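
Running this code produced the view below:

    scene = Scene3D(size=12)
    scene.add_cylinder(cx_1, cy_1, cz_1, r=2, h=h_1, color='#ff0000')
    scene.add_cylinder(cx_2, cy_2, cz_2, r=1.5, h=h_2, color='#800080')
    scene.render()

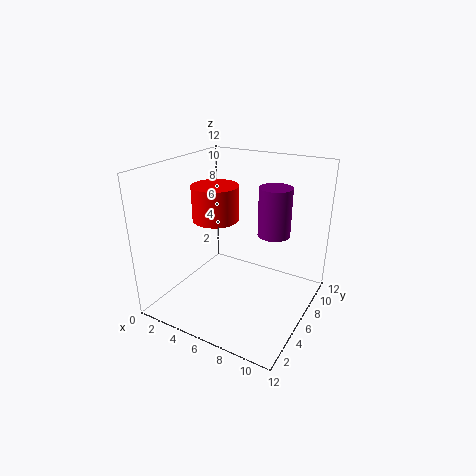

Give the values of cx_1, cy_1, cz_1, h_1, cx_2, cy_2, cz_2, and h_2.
cx_1 = 3.5
cy_1 = 6.5
cz_1 = 7
h_1 = 3
cx_2 = 7.5
cy_2 = 10
cz_2 = 5
h_2 = 4.5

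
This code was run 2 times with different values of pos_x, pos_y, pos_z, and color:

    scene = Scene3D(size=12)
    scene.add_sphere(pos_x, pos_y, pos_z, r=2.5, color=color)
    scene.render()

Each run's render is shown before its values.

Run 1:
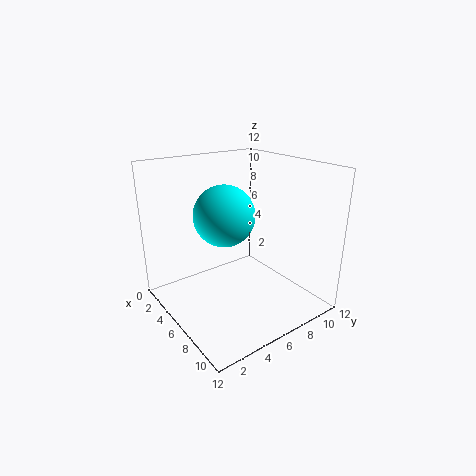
pos_x = 5.5
pos_y = 5
pos_z = 8
color = 'cyan'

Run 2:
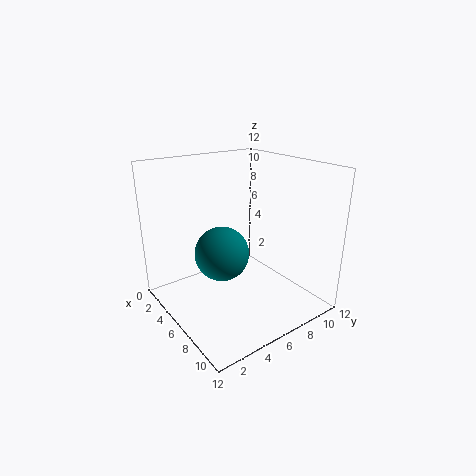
pos_x = 3.5
pos_y = 6
pos_z = 3.5
color = 'teal'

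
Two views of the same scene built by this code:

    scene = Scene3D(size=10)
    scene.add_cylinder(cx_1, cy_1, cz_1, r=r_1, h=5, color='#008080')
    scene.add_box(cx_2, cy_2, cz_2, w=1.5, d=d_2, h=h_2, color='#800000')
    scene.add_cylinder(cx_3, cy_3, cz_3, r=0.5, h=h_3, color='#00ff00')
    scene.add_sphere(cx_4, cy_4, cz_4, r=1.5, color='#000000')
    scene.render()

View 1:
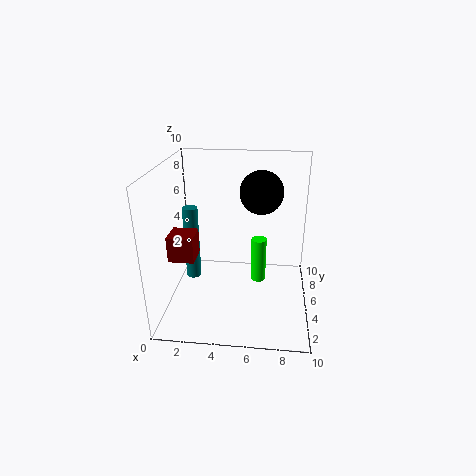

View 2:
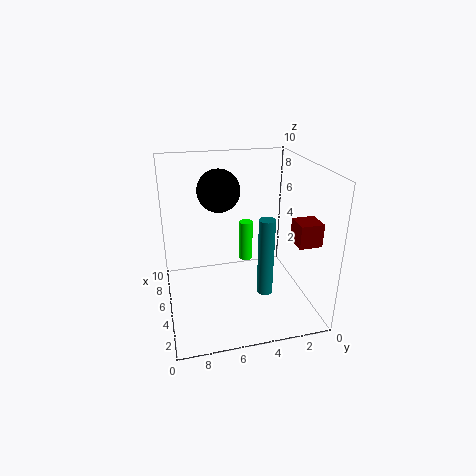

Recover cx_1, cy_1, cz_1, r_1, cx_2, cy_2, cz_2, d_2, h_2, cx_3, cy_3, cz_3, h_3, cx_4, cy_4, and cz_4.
cx_1 = 2; cy_1 = 4; cz_1 = 2.5; r_1 = 0.5; cx_2 = 1.5; cy_2 = 0.5; cz_2 = 5.5; d_2 = 1.5; h_2 = 1.5; cx_3 = 6.5; cy_3 = 4; cz_3 = 2.5; h_3 = 3; cx_4 = 6.5; cy_4 = 6; cz_4 = 8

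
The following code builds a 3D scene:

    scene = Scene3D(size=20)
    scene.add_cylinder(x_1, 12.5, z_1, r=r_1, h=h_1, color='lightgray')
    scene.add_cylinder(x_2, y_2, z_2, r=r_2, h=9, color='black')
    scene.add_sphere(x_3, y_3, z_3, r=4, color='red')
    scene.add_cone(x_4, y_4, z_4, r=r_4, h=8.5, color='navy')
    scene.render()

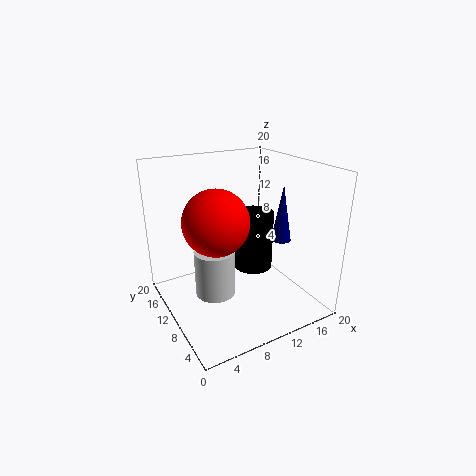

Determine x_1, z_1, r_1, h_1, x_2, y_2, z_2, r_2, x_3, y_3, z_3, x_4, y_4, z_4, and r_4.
x_1 = 7.5, z_1 = 0.5, r_1 = 3, h_1 = 7, x_2 = 14.5, y_2 = 13, z_2 = 3, r_2 = 3, x_3 = 5, y_3 = 6.5, z_3 = 14.5, x_4 = 17.5, y_4 = 10, z_4 = 8, r_4 = 1.5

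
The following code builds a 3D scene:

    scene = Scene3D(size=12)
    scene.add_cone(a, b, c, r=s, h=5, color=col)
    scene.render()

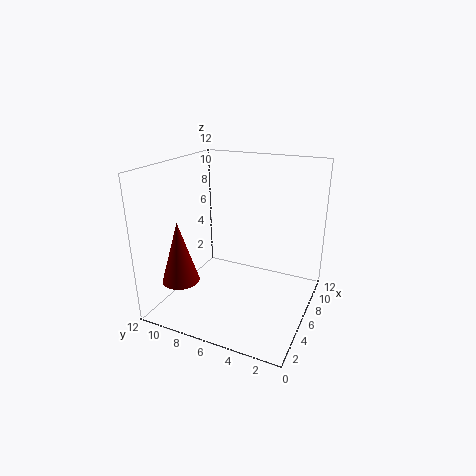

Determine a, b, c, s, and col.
a = 2.5
b = 9.5
c = 3
s = 1.5
col = 'maroon'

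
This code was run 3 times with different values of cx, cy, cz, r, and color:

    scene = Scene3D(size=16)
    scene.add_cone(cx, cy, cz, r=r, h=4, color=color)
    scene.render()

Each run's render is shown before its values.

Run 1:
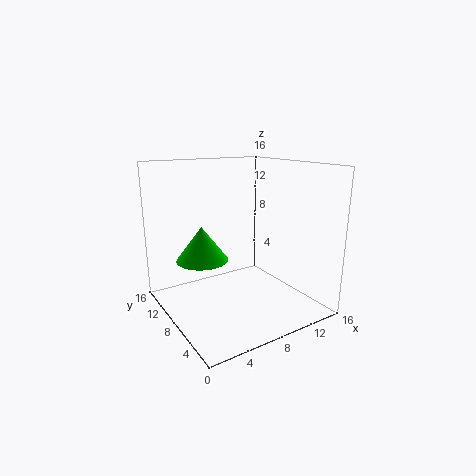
cx = 5, cy = 11, cz = 5, r = 3, color = 'lime'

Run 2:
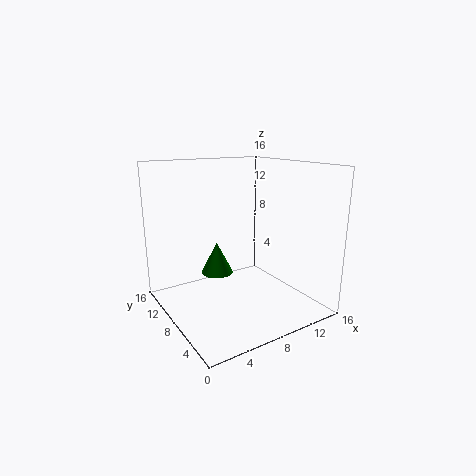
cx = 8, cy = 13, cz = 2, r = 2, color = 'green'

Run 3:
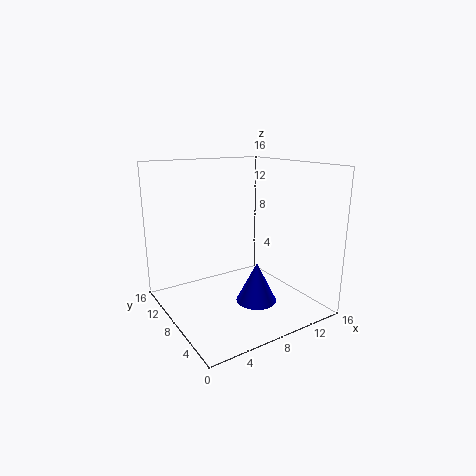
cx = 7, cy = 3, cz = 3, r = 2, color = 'blue'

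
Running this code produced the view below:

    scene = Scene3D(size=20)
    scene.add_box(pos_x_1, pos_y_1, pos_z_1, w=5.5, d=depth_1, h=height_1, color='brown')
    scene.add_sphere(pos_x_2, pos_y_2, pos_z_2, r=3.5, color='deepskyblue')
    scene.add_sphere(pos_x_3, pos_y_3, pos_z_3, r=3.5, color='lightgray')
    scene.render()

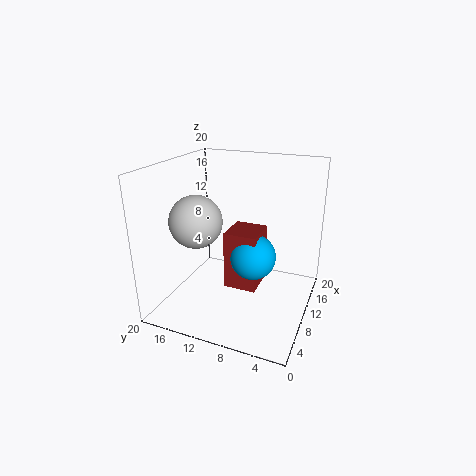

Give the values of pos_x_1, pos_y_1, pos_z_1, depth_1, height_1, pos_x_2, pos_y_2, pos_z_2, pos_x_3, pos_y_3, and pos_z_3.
pos_x_1 = 11.5, pos_y_1 = 8, pos_z_1 = 0.5, depth_1 = 5, height_1 = 9, pos_x_2 = 13.5, pos_y_2 = 9, pos_z_2 = 5.5, pos_x_3 = 6.5, pos_y_3 = 14.5, pos_z_3 = 13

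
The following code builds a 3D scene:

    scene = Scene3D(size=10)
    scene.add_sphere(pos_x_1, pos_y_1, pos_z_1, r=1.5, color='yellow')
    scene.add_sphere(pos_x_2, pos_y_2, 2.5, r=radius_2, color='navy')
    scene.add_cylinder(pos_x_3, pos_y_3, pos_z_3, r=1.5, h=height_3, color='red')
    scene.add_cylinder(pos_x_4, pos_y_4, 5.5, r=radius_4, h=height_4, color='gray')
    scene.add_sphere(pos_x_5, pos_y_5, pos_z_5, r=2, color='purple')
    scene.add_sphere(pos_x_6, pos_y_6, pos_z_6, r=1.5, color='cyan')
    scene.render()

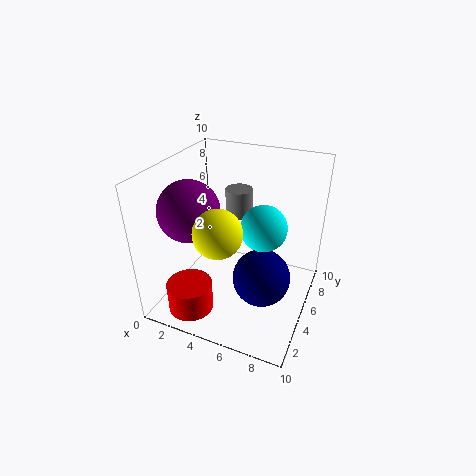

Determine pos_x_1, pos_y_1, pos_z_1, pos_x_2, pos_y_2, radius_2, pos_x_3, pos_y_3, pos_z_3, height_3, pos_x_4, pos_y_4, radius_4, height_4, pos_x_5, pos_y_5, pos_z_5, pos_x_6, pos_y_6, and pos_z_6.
pos_x_1 = 5
pos_y_1 = 2
pos_z_1 = 7
pos_x_2 = 7
pos_y_2 = 4.5
radius_2 = 2
pos_x_3 = 3
pos_y_3 = 1.5
pos_z_3 = 1
height_3 = 2
pos_x_4 = 4
pos_y_4 = 7.5
radius_4 = 1
height_4 = 2
pos_x_5 = 2.5
pos_y_5 = 3
pos_z_5 = 7.5
pos_x_6 = 7
pos_y_6 = 4.5
pos_z_6 = 6.5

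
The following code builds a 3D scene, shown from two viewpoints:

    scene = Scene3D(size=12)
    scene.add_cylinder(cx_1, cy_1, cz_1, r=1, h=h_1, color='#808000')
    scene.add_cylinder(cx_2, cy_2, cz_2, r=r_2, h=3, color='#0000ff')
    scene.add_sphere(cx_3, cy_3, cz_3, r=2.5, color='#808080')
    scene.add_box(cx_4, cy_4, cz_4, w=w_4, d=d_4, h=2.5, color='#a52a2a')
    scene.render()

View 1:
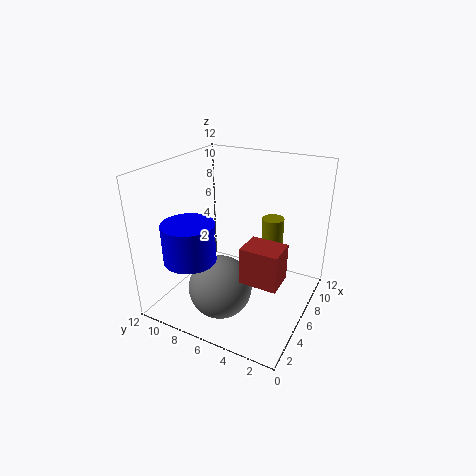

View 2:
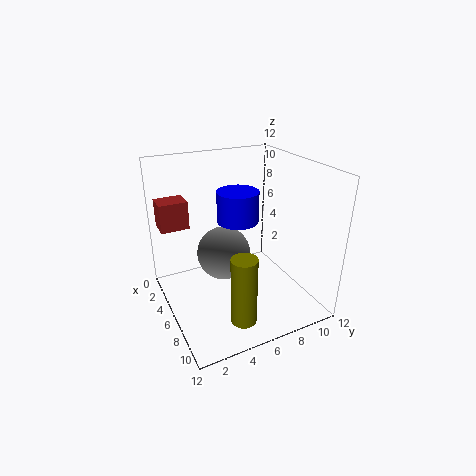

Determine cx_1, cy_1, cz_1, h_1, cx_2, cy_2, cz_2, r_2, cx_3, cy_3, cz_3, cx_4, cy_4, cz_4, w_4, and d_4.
cx_1 = 10
cy_1 = 4.5
cz_1 = 1
h_1 = 5.5
cx_2 = 2
cy_2 = 8
cz_2 = 5.5
r_2 = 2
cx_3 = 3
cy_3 = 6
cz_3 = 3
cx_4 = 0.5
cy_4 = 0.5
cz_4 = 6
w_4 = 2
d_4 = 2.5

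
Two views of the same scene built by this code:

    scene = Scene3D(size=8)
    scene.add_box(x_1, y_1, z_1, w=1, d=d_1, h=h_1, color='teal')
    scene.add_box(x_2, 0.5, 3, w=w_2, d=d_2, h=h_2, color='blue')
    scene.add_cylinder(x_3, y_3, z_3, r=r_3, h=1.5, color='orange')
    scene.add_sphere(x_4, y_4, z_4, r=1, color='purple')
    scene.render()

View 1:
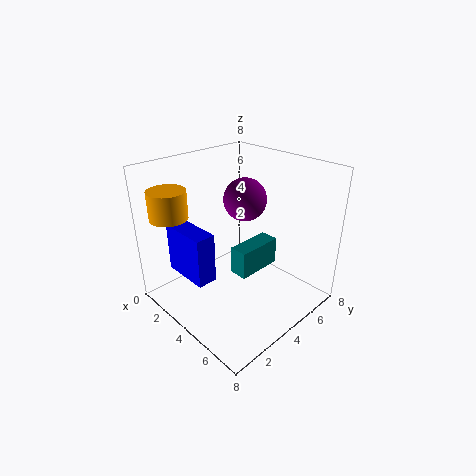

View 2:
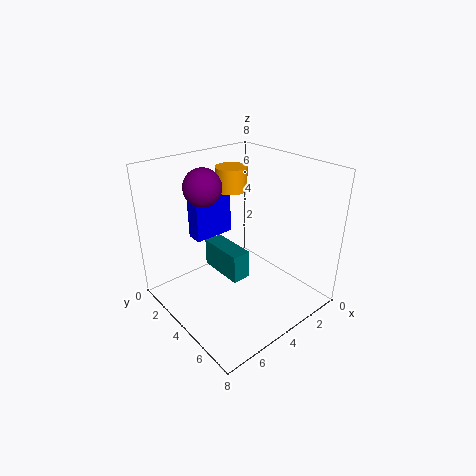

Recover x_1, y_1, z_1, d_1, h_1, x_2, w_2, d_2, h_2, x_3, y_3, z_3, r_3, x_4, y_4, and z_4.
x_1 = 4.5
y_1 = 3
z_1 = 2.5
d_1 = 2.5
h_1 = 1.5
x_2 = 2.5
w_2 = 2.5
d_2 = 1
h_2 = 2.5
x_3 = 2
y_3 = 1
z_3 = 5.5
r_3 = 1
x_4 = 5.5
y_4 = 3
z_4 = 7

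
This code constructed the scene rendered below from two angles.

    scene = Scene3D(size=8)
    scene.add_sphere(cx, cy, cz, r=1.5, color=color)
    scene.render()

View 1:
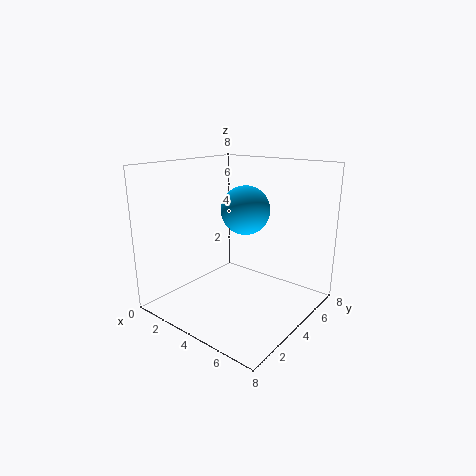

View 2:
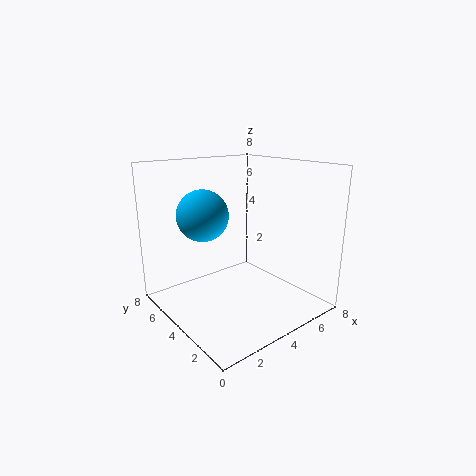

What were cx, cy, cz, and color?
cx = 3
cy = 6
cz = 5
color = 'deepskyblue'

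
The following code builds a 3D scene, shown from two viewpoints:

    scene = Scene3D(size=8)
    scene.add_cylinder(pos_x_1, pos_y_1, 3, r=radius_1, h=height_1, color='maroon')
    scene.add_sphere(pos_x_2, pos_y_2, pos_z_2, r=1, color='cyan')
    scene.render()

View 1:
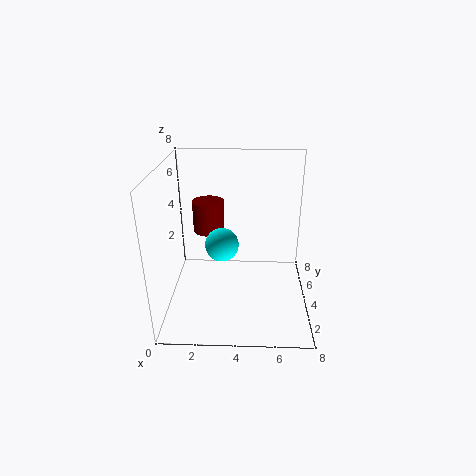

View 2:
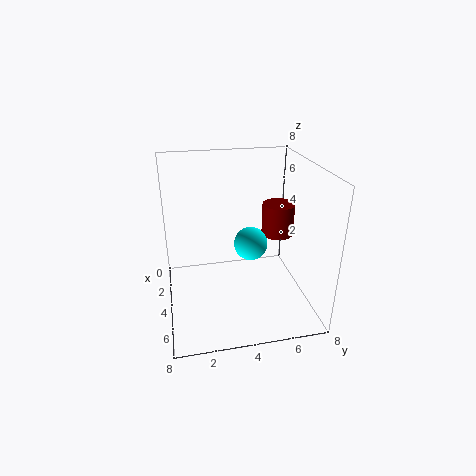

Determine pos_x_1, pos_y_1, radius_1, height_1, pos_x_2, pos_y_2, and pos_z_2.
pos_x_1 = 2
pos_y_1 = 7
radius_1 = 1
height_1 = 2
pos_x_2 = 3
pos_y_2 = 5
pos_z_2 = 3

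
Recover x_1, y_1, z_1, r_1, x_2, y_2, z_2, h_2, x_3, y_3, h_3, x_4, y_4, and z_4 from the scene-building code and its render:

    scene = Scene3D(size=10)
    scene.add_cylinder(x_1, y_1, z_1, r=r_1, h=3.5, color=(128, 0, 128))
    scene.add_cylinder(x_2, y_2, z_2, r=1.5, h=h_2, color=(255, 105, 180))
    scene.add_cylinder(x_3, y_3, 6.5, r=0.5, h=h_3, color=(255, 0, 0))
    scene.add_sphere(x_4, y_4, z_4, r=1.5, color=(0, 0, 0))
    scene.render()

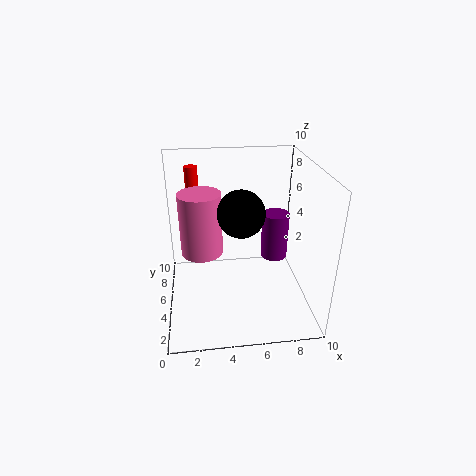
x_1 = 8, y_1 = 6.5, z_1 = 2.5, r_1 = 1, x_2 = 2.5, y_2 = 6, z_2 = 3.5, h_2 = 4.5, x_3 = 2, y_3 = 9, h_3 = 2.5, x_4 = 5, y_4 = 3.5, z_4 = 7.5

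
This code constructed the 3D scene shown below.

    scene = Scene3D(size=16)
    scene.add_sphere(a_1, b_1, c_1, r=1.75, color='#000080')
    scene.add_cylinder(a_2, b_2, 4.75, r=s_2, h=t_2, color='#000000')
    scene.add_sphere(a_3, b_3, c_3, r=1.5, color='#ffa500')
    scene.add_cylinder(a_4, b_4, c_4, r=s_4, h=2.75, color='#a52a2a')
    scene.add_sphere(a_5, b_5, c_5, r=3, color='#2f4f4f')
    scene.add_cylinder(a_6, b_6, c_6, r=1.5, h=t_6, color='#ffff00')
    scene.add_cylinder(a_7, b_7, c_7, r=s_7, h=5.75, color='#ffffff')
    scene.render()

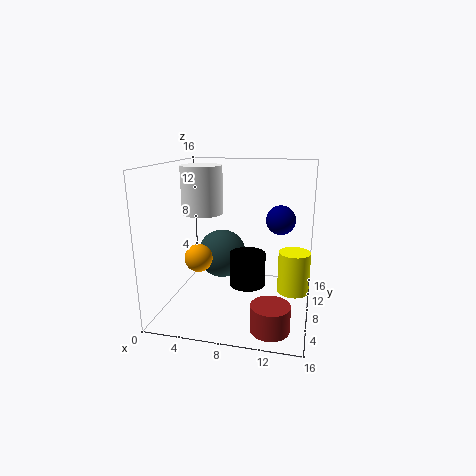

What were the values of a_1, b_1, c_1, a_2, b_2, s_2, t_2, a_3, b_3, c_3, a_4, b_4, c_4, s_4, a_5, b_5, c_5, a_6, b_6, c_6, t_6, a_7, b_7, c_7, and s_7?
a_1 = 12.25
b_1 = 12
c_1 = 9.25
a_2 = 10
b_2 = 3.75
s_2 = 1.75
t_2 = 3.25
a_3 = 4.25
b_3 = 5.5
c_3 = 6.25
a_4 = 12.5
b_4 = 3
c_4 = 0.25
s_4 = 2
a_5 = 5
b_5 = 11.75
c_5 = 4.5
a_6 = 14.5
b_6 = 3.75
c_6 = 4.5
t_6 = 4
a_7 = 2.75
b_7 = 11.25
c_7 = 9.75
s_7 = 2.5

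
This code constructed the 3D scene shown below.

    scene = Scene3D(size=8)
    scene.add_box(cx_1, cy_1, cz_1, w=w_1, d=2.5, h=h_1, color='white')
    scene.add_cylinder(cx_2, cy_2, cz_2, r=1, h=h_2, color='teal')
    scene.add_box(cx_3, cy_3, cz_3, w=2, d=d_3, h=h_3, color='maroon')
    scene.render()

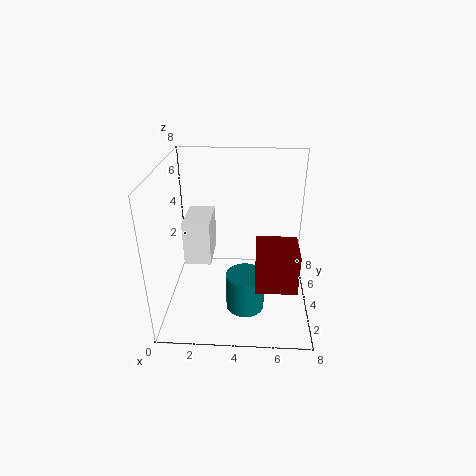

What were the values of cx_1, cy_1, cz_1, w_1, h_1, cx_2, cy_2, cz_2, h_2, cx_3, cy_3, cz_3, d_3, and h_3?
cx_1 = 1; cy_1 = 3.5; cz_1 = 2.5; w_1 = 1.5; h_1 = 2.5; cx_2 = 4.5; cy_2 = 2; cz_2 = 1; h_2 = 2; cx_3 = 5; cy_3 = 0.5; cz_3 = 3; d_3 = 2; h_3 = 2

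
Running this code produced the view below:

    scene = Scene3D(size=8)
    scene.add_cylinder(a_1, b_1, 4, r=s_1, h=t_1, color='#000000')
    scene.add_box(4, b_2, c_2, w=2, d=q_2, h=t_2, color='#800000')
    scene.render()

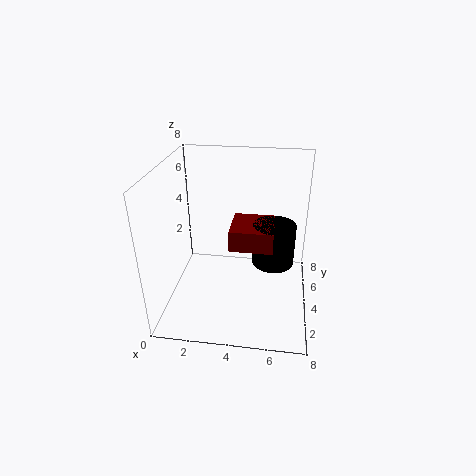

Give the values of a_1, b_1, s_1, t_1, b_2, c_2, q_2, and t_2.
a_1 = 6
b_1 = 2
s_1 = 1
t_1 = 2
b_2 = 1
c_2 = 5
q_2 = 2
t_2 = 1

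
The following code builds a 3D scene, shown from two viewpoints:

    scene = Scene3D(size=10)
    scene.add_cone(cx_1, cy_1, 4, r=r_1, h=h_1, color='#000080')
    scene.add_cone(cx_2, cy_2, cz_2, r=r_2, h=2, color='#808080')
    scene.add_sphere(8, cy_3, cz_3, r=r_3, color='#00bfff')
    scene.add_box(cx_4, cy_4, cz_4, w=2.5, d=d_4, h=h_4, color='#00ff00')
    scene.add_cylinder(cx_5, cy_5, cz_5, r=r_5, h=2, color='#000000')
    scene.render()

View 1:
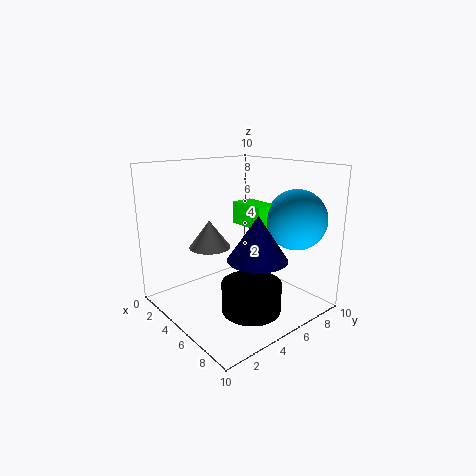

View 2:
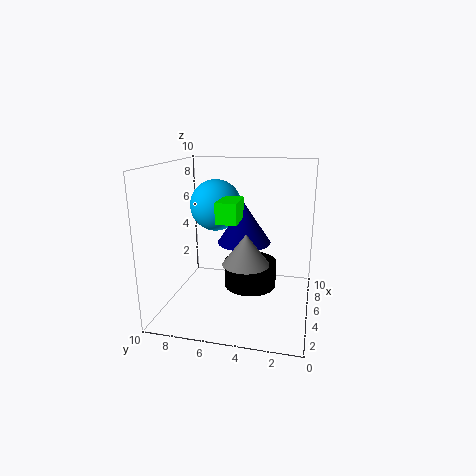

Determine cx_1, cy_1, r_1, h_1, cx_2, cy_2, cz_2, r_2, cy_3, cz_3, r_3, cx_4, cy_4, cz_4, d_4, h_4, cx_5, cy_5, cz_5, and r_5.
cx_1 = 7; cy_1 = 5; r_1 = 2; h_1 = 3; cx_2 = 3; cy_2 = 4; cz_2 = 4; r_2 = 1.5; cy_3 = 7.5; cz_3 = 6.5; r_3 = 2; cx_4 = 4.5; cy_4 = 5; cz_4 = 6; d_4 = 1.5; h_4 = 1.5; cx_5 = 7; cy_5 = 4.5; cz_5 = 0.5; r_5 = 2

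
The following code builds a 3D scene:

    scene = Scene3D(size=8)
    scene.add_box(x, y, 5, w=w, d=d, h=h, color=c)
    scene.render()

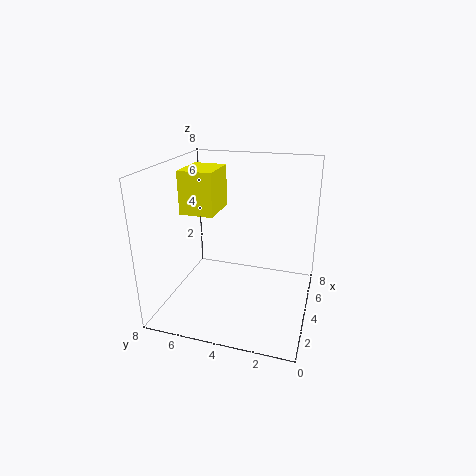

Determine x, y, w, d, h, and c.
x = 4
y = 5.5
w = 2.5
d = 2
h = 2.5
c = 'yellow'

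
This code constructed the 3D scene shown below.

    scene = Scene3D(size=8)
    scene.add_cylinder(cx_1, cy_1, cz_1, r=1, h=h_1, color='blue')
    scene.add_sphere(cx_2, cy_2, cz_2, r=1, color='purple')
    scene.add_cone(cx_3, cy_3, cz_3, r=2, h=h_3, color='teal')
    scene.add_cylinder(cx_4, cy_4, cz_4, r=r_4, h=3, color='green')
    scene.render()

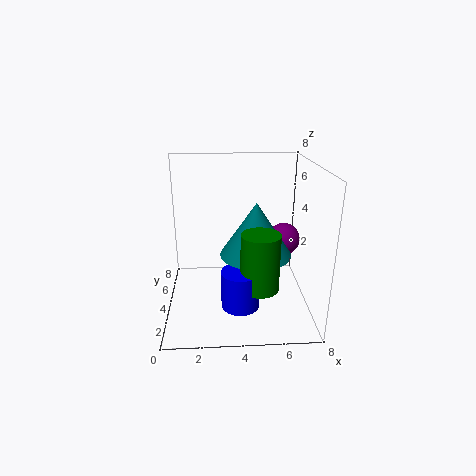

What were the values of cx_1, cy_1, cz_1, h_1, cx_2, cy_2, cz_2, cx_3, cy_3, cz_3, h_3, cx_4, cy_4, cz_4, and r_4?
cx_1 = 4, cy_1 = 2, cz_1 = 1, h_1 = 2, cx_2 = 7, cy_2 = 6, cz_2 = 3, cx_3 = 5, cy_3 = 4, cz_3 = 3, h_3 = 3, cx_4 = 5, cy_4 = 2, cz_4 = 2, r_4 = 1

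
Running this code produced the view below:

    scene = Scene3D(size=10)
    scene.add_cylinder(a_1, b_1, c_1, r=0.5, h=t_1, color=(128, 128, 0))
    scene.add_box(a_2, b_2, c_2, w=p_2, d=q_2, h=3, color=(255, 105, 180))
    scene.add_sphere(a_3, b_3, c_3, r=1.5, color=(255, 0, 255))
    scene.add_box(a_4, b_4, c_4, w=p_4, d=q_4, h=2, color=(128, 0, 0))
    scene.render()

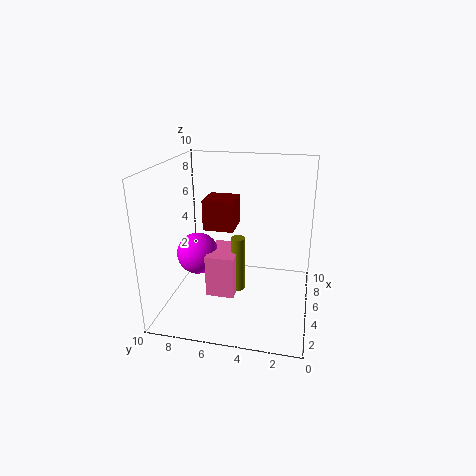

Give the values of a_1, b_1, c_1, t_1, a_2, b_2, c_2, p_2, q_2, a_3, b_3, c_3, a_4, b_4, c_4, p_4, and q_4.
a_1 = 5; b_1 = 5; c_1 = 1; t_1 = 4; a_2 = 3.5; b_2 = 5; c_2 = 1; p_2 = 3; q_2 = 2; a_3 = 5; b_3 = 8; c_3 = 3.5; a_4 = 3.5; b_4 = 5; c_4 = 6; p_4 = 2; q_4 = 2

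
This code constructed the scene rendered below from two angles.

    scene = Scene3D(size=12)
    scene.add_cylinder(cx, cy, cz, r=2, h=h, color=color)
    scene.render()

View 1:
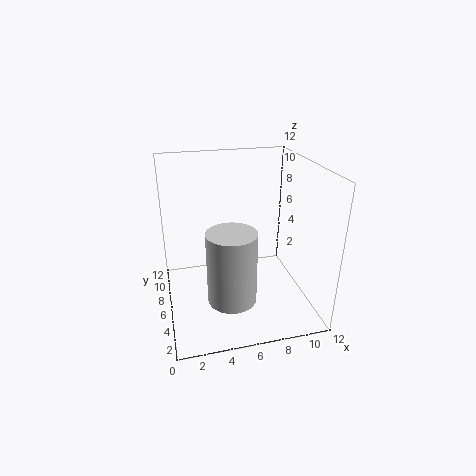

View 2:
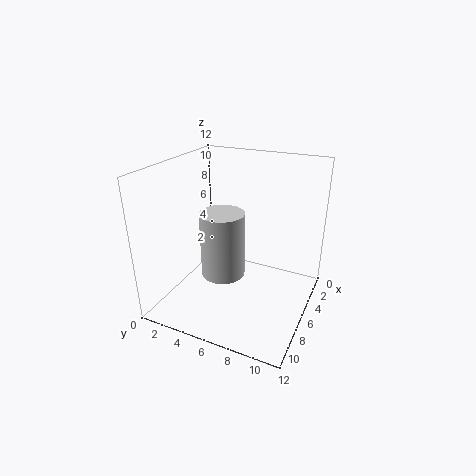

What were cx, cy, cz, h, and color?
cx = 5, cy = 4, cz = 1.5, h = 6, color = 'lightgray'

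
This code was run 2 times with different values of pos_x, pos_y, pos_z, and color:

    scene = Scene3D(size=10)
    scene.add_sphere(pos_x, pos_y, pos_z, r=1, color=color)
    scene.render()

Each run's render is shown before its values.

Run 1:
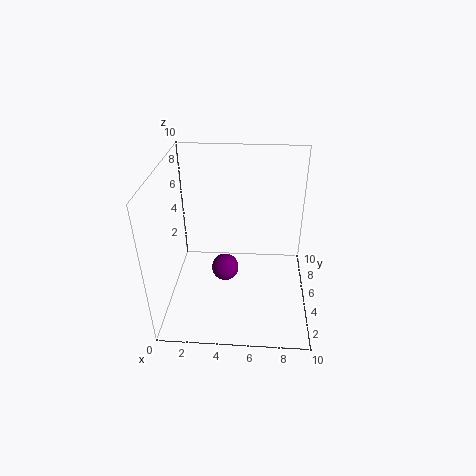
pos_x = 4, pos_y = 5.5, pos_z = 2, color = 'purple'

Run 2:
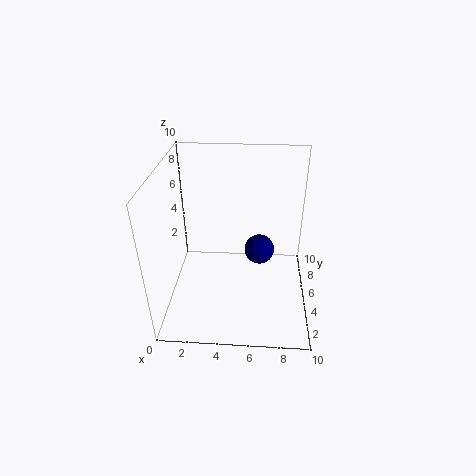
pos_x = 6.5, pos_y = 4.5, pos_z = 4.5, color = 'navy'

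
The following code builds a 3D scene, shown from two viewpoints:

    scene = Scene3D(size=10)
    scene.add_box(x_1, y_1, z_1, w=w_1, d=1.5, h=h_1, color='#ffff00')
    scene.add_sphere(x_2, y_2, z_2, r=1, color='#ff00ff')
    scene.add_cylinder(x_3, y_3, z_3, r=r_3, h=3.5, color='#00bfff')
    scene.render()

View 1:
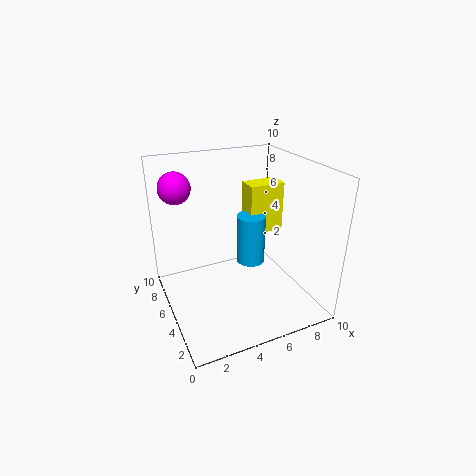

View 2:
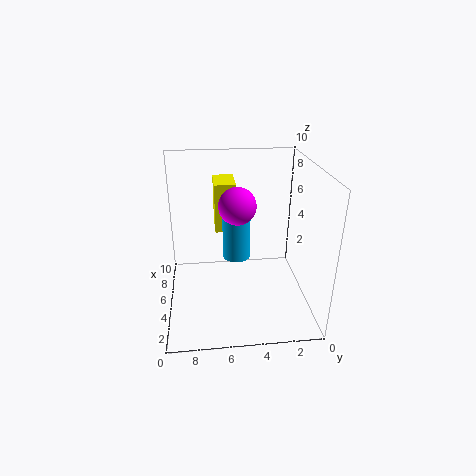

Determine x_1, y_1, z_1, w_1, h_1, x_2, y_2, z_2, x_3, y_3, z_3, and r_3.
x_1 = 6
y_1 = 5
z_1 = 5
w_1 = 2.5
h_1 = 3.5
x_2 = 1
y_2 = 5.5
z_2 = 9
x_3 = 6
y_3 = 5
z_3 = 3
r_3 = 1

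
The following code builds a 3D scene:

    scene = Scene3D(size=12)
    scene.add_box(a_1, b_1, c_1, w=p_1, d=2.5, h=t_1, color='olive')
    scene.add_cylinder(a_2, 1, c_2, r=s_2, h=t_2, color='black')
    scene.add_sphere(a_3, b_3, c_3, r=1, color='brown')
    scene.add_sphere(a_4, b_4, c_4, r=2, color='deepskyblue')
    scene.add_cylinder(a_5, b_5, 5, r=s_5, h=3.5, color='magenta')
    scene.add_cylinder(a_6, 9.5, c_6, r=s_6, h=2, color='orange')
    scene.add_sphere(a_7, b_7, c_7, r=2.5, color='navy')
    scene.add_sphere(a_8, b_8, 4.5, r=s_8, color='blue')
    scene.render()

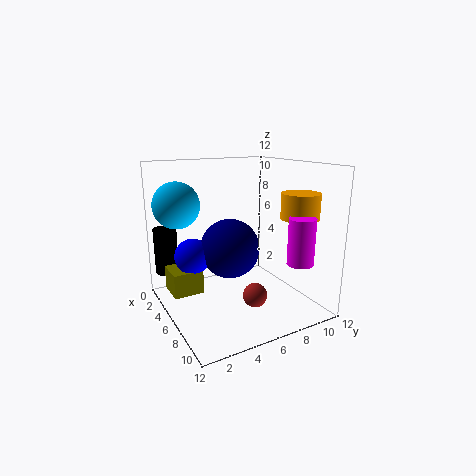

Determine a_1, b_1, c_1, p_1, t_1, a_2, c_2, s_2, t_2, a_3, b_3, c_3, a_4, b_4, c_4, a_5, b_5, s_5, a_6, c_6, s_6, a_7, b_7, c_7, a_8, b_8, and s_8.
a_1 = 3, b_1 = 0.5, c_1 = 1.5, p_1 = 2.5, t_1 = 2, a_2 = 2, c_2 = 2.5, s_2 = 1, t_2 = 4, a_3 = 8, b_3 = 6.5, c_3 = 1.5, a_4 = 2.5, b_4 = 2, c_4 = 8.5, a_5 = 11, b_5 = 8.5, s_5 = 1, a_6 = 9.5, c_6 = 8, s_6 = 1.5, a_7 = 5.5, b_7 = 5.5, c_7 = 5, a_8 = 4.5, b_8 = 2.5, s_8 = 1.5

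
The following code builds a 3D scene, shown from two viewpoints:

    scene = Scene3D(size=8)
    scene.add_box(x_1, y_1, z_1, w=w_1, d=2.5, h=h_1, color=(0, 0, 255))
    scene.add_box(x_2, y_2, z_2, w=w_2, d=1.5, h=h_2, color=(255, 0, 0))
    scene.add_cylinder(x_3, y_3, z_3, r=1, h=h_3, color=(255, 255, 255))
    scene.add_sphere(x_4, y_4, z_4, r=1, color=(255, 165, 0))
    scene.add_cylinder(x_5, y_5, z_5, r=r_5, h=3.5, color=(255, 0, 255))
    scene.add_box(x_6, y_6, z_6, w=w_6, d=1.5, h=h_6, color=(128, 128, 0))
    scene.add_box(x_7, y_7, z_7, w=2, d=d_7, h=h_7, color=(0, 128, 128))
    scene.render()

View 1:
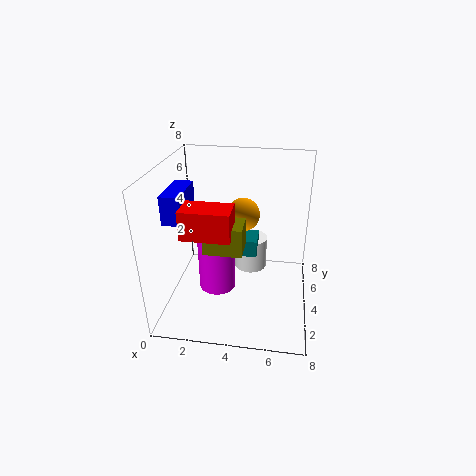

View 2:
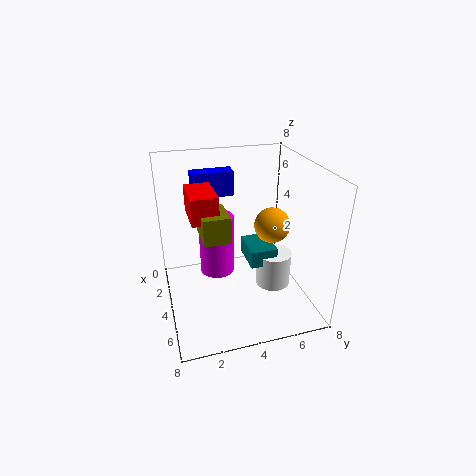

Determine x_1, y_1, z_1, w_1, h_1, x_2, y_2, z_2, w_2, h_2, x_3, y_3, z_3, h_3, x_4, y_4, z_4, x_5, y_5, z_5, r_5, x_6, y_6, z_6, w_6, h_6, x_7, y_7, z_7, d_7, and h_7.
x_1 = 0.5; y_1 = 2; z_1 = 5.5; w_1 = 1; h_1 = 1.5; x_2 = 1.5; y_2 = 1.5; z_2 = 5; w_2 = 2.5; h_2 = 1.5; x_3 = 4.5; y_3 = 6; z_3 = 1; h_3 = 2; x_4 = 4; y_4 = 6; z_4 = 4.5; x_5 = 3; y_5 = 3; z_5 = 1.5; r_5 = 1; x_6 = 2.5; y_6 = 2; z_6 = 4; w_6 = 2; h_6 = 1.5; x_7 = 3; y_7 = 4.5; z_7 = 2.5; d_7 = 1.5; h_7 = 1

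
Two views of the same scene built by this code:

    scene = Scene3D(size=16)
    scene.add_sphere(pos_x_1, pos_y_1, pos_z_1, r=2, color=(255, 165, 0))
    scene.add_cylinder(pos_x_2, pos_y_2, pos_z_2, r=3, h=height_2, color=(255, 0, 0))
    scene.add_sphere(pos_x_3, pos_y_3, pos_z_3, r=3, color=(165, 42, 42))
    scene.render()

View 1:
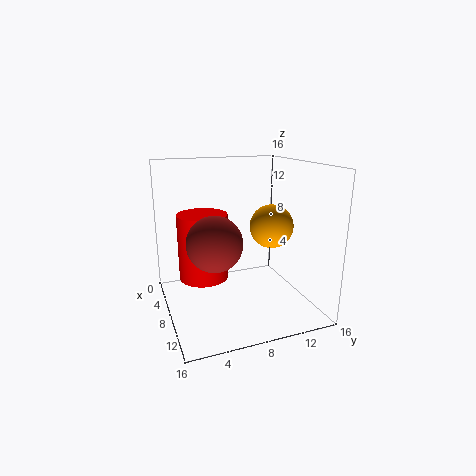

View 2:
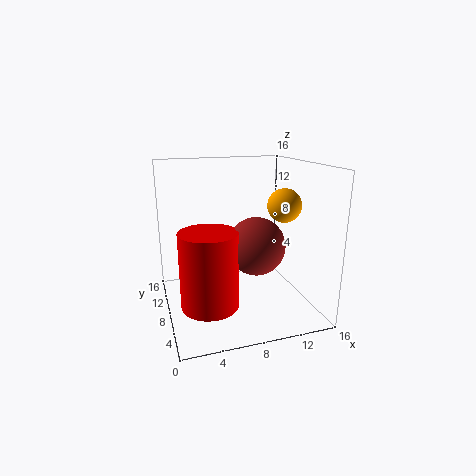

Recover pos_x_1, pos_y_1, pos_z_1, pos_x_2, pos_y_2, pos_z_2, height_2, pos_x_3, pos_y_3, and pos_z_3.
pos_x_1 = 14; pos_y_1 = 9; pos_z_1 = 11; pos_x_2 = 4; pos_y_2 = 5; pos_z_2 = 2; height_2 = 8; pos_x_3 = 9; pos_y_3 = 5; pos_z_3 = 8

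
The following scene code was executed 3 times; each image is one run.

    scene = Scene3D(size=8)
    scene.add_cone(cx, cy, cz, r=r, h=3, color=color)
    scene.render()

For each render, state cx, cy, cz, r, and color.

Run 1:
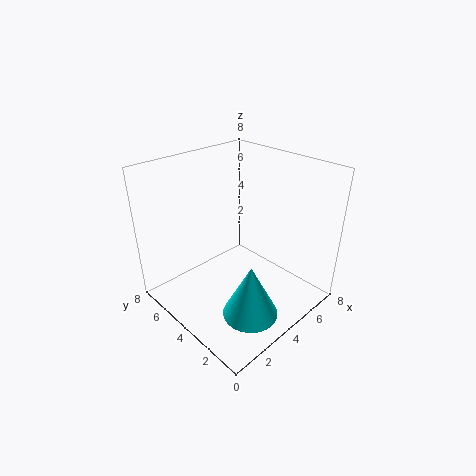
cx = 3
cy = 2
cz = 0.5
r = 1.5
color = 'cyan'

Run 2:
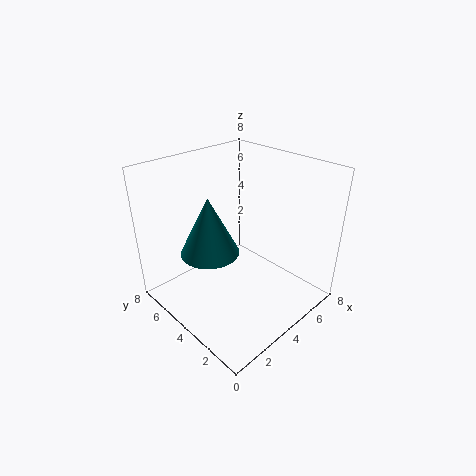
cx = 2
cy = 4
cz = 4
r = 1.5
color = 'teal'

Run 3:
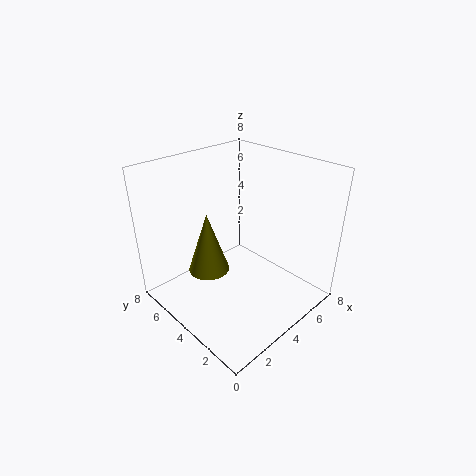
cx = 1.5
cy = 3.5
cz = 3.5
r = 1
color = 'olive'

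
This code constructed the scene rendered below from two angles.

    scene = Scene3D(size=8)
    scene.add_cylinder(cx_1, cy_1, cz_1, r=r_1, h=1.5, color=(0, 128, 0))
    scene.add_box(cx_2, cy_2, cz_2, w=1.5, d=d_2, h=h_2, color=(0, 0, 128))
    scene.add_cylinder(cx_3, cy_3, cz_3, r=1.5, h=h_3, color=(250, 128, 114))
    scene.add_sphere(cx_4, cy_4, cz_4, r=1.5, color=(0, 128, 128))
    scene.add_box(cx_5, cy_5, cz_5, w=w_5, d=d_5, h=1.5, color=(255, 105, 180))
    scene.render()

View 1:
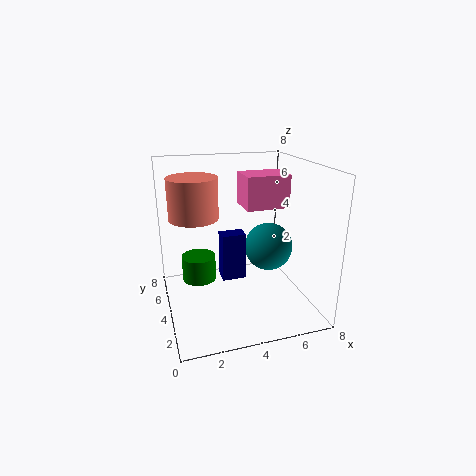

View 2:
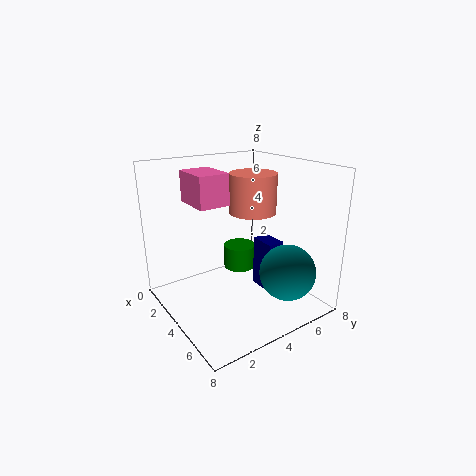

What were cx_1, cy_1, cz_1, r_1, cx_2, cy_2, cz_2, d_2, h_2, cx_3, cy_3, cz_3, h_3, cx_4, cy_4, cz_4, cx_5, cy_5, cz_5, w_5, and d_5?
cx_1 = 2; cy_1 = 5.5; cz_1 = 1; r_1 = 1; cx_2 = 3.5; cy_2 = 5.5; cz_2 = 0.5; d_2 = 1; h_2 = 3; cx_3 = 2; cy_3 = 6.5; cz_3 = 4.5; h_3 = 2.5; cx_4 = 6.5; cy_4 = 5.5; cz_4 = 2.5; cx_5 = 3.5; cy_5 = 1; cz_5 = 6.5; w_5 = 2; d_5 = 1.5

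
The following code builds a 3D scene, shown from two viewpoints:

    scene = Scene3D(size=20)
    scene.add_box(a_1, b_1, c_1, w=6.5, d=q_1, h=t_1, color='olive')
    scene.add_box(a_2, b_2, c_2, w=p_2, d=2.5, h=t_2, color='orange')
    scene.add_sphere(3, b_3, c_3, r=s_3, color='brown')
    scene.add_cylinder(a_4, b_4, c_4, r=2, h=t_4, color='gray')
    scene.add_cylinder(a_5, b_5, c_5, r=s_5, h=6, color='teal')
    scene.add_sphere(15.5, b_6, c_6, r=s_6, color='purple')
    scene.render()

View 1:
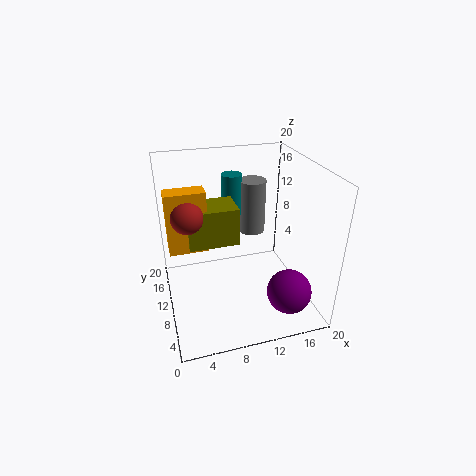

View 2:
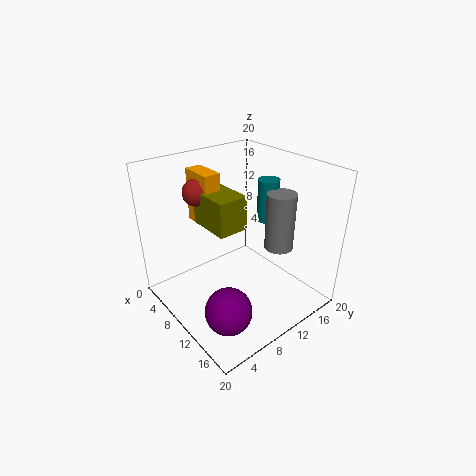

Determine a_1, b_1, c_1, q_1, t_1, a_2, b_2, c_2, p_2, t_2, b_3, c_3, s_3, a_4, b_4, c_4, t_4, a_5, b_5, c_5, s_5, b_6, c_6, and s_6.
a_1 = 3, b_1 = 7.5, c_1 = 10.5, q_1 = 4.5, t_1 = 5, a_2 = 0.5, b_2 = 8, c_2 = 10, p_2 = 5, t_2 = 8, b_3 = 8, c_3 = 15, s_3 = 2, a_4 = 13.5, b_4 = 14.5, c_4 = 8.5, t_4 = 8, a_5 = 10.5, b_5 = 15, c_5 = 11.5, s_5 = 1.5, b_6 = 4, c_6 = 4, s_6 = 3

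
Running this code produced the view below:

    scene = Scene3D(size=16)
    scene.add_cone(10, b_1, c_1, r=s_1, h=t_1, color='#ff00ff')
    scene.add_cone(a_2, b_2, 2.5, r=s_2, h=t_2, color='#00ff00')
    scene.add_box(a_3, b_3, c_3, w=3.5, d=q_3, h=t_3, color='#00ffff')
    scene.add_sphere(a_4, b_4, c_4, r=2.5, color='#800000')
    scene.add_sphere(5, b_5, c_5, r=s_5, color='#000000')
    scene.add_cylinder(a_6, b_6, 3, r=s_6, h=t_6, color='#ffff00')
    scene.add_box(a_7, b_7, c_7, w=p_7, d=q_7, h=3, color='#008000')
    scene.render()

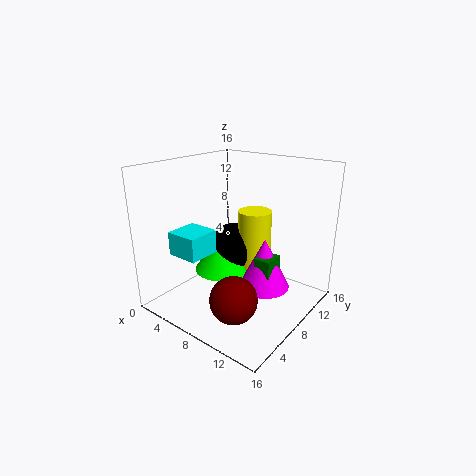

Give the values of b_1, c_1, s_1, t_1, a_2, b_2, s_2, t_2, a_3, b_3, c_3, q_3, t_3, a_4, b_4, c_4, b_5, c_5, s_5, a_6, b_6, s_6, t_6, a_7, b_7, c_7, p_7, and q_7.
b_1 = 10.5
c_1 = 1.5
s_1 = 3
t_1 = 6
a_2 = 4.5
b_2 = 9.5
s_2 = 3.5
t_2 = 5
a_3 = 3.5
b_3 = 2
c_3 = 7
q_3 = 3.5
t_3 = 2.5
a_4 = 10.5
b_4 = 4
c_4 = 3
b_5 = 11
c_5 = 5
s_5 = 3
a_6 = 7.5
b_6 = 12
s_6 = 2
t_6 = 7
a_7 = 9.5
b_7 = 9
c_7 = 2.5
p_7 = 2
q_7 = 2.5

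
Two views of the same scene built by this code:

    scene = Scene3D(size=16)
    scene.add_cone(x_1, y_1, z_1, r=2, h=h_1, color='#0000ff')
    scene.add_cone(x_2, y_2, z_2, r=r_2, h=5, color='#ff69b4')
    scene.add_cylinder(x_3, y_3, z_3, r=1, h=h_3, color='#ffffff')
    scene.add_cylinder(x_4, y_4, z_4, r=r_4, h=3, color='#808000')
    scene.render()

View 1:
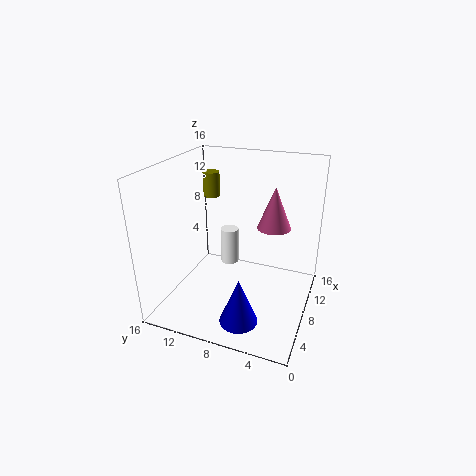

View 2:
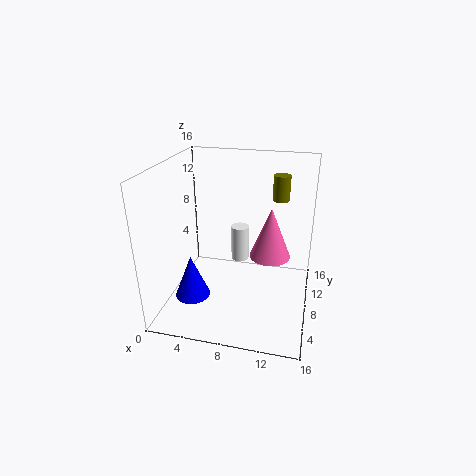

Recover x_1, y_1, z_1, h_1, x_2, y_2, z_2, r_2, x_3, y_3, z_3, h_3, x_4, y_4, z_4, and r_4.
x_1 = 3
y_1 = 6
z_1 = 1
h_1 = 5
x_2 = 12
y_2 = 5
z_2 = 8
r_2 = 2
x_3 = 8
y_3 = 9
z_3 = 5
h_3 = 4
x_4 = 12
y_4 = 13
z_4 = 11
r_4 = 1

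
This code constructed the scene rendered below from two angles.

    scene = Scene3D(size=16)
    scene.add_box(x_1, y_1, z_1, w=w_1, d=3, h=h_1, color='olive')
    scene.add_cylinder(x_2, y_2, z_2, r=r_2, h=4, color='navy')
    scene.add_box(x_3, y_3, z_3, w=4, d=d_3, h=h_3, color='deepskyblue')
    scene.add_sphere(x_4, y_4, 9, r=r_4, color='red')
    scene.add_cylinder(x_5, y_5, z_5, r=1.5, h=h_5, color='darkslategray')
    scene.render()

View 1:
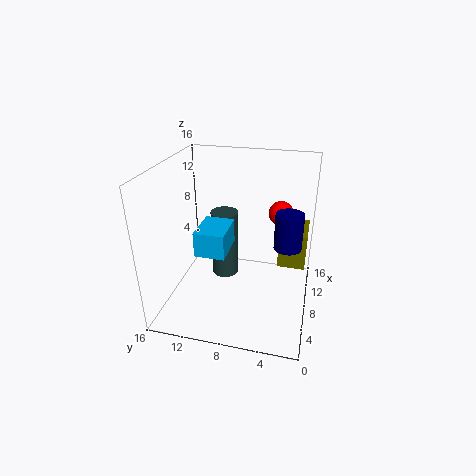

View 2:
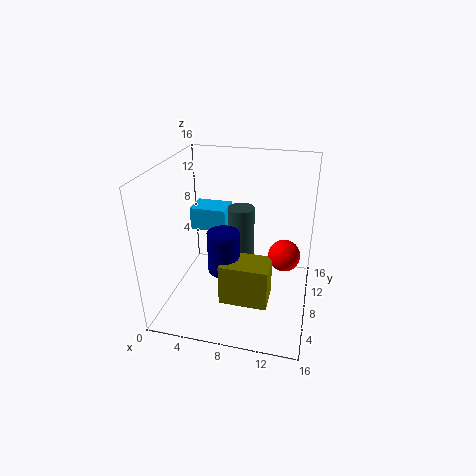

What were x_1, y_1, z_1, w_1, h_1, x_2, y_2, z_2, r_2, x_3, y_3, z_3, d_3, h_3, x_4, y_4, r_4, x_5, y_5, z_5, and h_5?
x_1 = 8
y_1 = 0.5
z_1 = 5
w_1 = 4.5
h_1 = 4
x_2 = 8
y_2 = 2.5
z_2 = 7.5
r_2 = 1.5
x_3 = 2.5
y_3 = 8
z_3 = 8.5
d_3 = 3
h_3 = 2.5
x_4 = 13.5
y_4 = 4
r_4 = 1.5
x_5 = 8
y_5 = 9.5
z_5 = 3.5
h_5 = 7.5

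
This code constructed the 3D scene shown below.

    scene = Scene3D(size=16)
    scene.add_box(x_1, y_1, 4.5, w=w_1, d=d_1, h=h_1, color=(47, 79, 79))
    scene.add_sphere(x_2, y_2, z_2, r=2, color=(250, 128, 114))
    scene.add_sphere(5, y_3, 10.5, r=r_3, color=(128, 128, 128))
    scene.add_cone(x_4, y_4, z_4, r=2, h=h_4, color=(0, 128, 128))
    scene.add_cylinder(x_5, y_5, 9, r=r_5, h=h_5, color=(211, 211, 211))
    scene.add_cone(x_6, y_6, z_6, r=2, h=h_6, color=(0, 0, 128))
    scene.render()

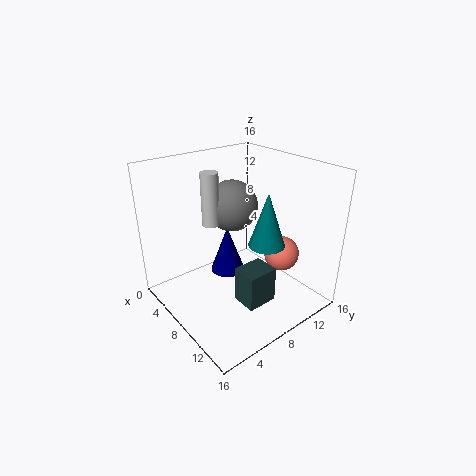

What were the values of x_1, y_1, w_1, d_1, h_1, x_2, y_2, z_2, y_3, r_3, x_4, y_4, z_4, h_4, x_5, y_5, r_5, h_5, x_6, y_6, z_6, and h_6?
x_1 = 12.5; y_1 = 4; w_1 = 2.5; d_1 = 3; h_1 = 3.5; x_2 = 10.5; y_2 = 12.5; z_2 = 5.5; y_3 = 9.5; r_3 = 3; x_4 = 10.5; y_4 = 10; z_4 = 7.5; h_4 = 6; x_5 = 5; y_5 = 6.5; r_5 = 1; h_5 = 6; x_6 = 6; y_6 = 8; z_6 = 3; h_6 = 5.5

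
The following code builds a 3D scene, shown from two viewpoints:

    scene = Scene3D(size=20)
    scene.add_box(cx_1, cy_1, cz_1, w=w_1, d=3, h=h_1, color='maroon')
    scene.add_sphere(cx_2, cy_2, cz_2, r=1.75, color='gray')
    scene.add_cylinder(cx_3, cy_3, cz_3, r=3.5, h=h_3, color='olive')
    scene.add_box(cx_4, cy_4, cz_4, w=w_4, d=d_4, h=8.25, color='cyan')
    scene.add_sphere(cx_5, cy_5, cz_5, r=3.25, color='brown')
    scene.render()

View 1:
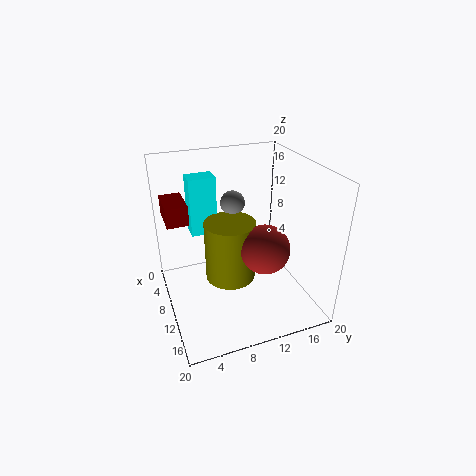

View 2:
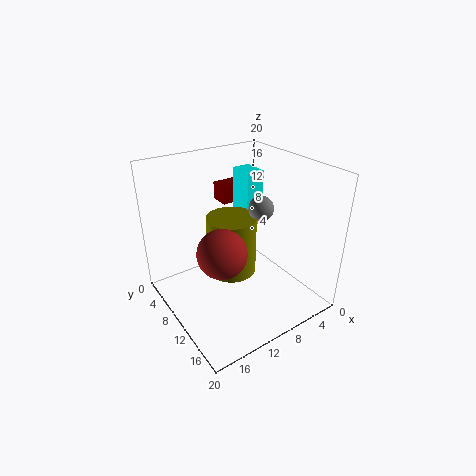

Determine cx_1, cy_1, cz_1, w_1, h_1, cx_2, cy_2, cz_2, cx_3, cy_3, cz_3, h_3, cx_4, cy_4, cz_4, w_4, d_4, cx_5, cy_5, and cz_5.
cx_1 = 3, cy_1 = 0.75, cz_1 = 12.25, w_1 = 5.25, h_1 = 2.75, cx_2 = 6.5, cy_2 = 10.5, cz_2 = 13.75, cx_3 = 10.25, cy_3 = 8.75, cz_3 = 4.25, h_3 = 8.5, cx_4 = 4.25, cy_4 = 4.25, cz_4 = 9.75, w_4 = 2.75, d_4 = 3.75, cx_5 = 14, cy_5 = 12.25, cz_5 = 10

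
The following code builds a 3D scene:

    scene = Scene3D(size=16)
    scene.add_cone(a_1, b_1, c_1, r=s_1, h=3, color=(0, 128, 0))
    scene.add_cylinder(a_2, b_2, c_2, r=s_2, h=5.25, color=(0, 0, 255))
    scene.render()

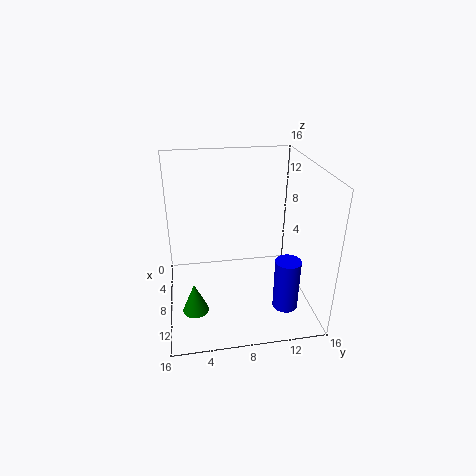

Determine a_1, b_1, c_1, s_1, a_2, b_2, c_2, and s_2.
a_1 = 14
b_1 = 2.75
c_1 = 3.75
s_1 = 1.25
a_2 = 14.25
b_2 = 11.75
c_2 = 3.25
s_2 = 1.25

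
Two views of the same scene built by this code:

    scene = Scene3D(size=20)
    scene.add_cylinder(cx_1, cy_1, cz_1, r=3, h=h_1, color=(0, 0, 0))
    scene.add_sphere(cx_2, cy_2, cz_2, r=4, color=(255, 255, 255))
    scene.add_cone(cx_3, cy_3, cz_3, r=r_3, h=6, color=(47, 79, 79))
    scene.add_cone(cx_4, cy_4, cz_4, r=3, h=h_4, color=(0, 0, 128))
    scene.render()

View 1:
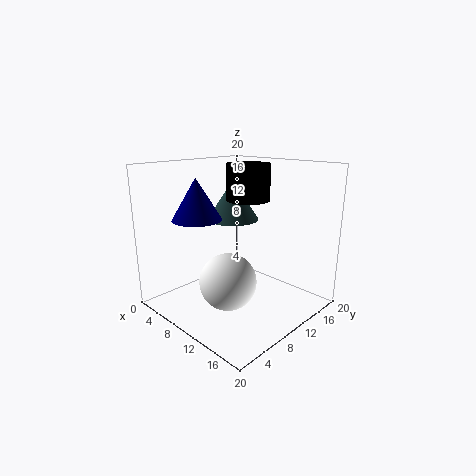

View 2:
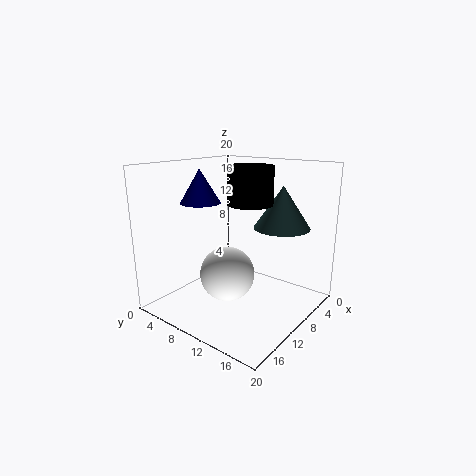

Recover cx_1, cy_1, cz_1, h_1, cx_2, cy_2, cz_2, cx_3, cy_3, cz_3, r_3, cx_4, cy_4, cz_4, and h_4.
cx_1 = 10; cy_1 = 12; cz_1 = 15; h_1 = 5; cx_2 = 10; cy_2 = 8; cz_2 = 4; cx_3 = 5; cy_3 = 14; cz_3 = 11; r_3 = 4; cx_4 = 10; cy_4 = 3; cz_4 = 14; h_4 = 5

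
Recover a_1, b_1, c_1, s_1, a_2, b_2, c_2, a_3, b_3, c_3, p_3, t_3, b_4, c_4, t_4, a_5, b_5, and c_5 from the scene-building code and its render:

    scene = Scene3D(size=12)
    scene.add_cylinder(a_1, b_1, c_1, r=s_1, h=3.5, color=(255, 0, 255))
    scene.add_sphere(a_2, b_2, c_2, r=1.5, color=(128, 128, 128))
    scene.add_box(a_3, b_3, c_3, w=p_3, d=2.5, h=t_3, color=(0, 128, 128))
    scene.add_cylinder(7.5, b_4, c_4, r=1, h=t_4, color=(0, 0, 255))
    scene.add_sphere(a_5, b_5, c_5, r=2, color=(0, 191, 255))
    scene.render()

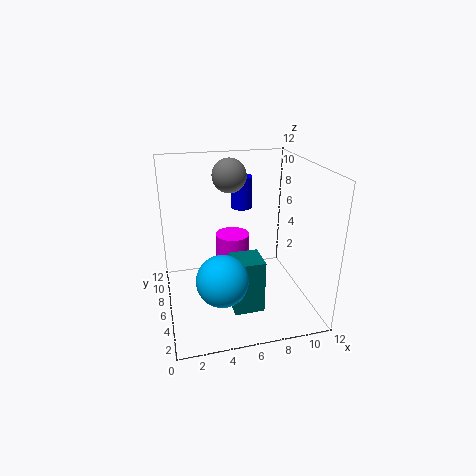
a_1 = 6, b_1 = 8, c_1 = 2, s_1 = 1.5, a_2 = 6, b_2 = 9, c_2 = 10.5, a_3 = 5, b_3 = 3, c_3 = 0.5, p_3 = 2.5, t_3 = 4.5, b_4 = 10.5, c_4 = 7, t_4 = 3, a_5 = 4, b_5 = 3, c_5 = 4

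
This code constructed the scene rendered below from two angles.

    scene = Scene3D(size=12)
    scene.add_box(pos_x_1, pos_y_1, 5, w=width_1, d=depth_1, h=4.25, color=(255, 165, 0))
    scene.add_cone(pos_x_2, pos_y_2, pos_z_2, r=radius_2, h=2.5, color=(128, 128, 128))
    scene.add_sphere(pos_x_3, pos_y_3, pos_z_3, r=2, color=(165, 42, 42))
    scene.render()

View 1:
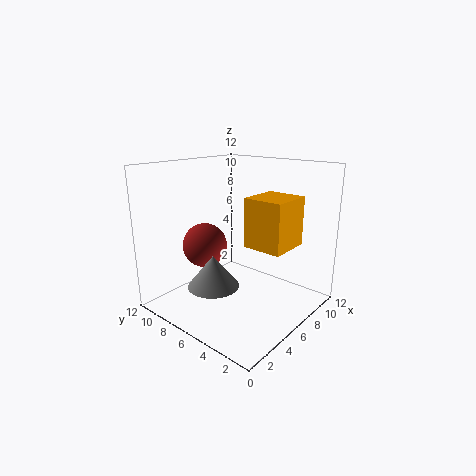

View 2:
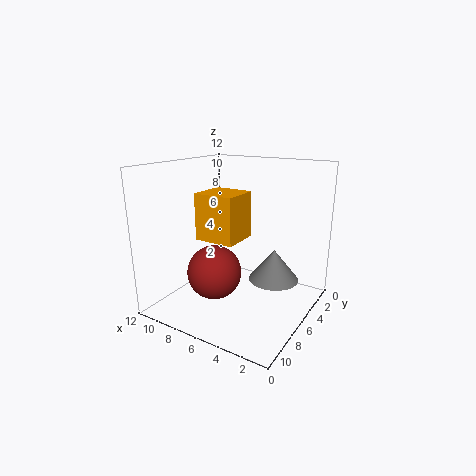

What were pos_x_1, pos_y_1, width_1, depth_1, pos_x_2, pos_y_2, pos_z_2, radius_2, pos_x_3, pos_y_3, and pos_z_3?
pos_x_1 = 6.75, pos_y_1 = 2.5, width_1 = 3.75, depth_1 = 3.5, pos_x_2 = 2.75, pos_y_2 = 5.75, pos_z_2 = 3, radius_2 = 2, pos_x_3 = 5.75, pos_y_3 = 9.75, pos_z_3 = 4.5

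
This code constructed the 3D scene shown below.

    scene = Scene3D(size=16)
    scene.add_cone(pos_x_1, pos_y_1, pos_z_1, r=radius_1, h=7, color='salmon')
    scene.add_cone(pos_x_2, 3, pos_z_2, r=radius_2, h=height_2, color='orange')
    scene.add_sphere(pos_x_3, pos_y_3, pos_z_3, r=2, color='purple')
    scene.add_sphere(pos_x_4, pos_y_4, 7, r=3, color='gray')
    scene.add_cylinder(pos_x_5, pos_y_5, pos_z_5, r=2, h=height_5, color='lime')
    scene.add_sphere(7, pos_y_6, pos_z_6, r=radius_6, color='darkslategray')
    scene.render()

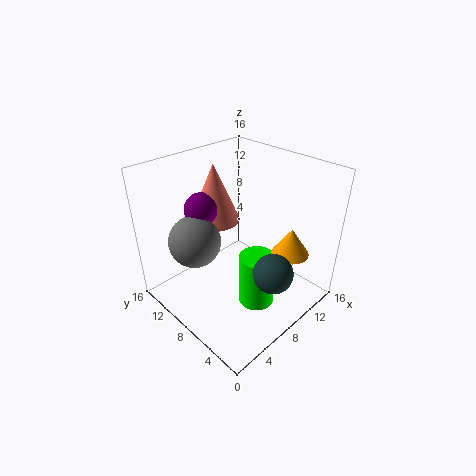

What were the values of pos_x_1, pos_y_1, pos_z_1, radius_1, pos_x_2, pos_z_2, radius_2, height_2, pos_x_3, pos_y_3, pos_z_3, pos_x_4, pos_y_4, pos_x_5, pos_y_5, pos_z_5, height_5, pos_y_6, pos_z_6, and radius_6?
pos_x_1 = 9
pos_y_1 = 13
pos_z_1 = 8
radius_1 = 3
pos_x_2 = 11
pos_z_2 = 7
radius_2 = 2
height_2 = 3
pos_x_3 = 7
pos_y_3 = 13
pos_z_3 = 10
pos_x_4 = 5
pos_y_4 = 12
pos_x_5 = 8
pos_y_5 = 5
pos_z_5 = 1
height_5 = 6
pos_y_6 = 2
pos_z_6 = 7
radius_6 = 2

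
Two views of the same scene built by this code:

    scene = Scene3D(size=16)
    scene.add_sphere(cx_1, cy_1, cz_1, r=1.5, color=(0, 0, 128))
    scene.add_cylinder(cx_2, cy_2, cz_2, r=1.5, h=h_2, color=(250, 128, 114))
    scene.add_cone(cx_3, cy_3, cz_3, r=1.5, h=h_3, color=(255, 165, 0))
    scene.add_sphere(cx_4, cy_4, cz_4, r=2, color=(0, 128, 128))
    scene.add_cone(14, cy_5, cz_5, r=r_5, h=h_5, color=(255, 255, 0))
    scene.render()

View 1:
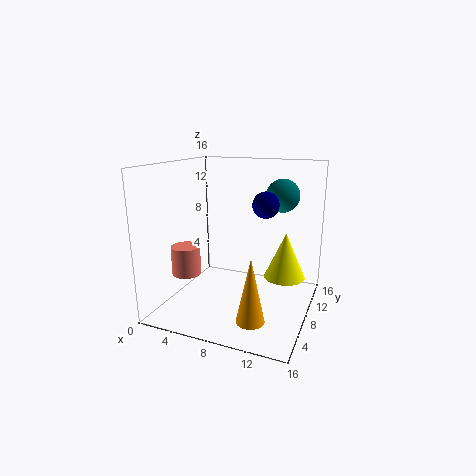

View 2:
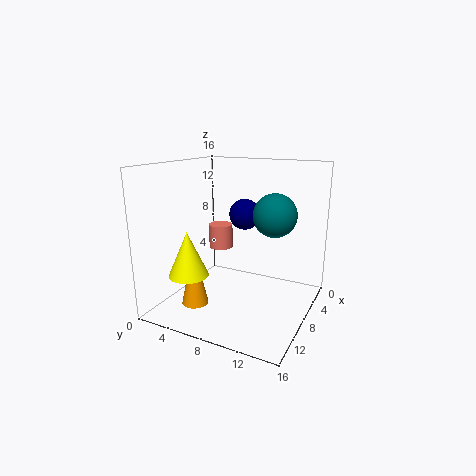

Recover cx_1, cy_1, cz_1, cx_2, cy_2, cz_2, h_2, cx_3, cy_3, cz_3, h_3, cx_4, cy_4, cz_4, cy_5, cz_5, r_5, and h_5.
cx_1 = 10.5
cy_1 = 10
cz_1 = 11.5
cx_2 = 4
cy_2 = 3.5
cz_2 = 5
h_2 = 3
cx_3 = 11
cy_3 = 4
cz_3 = 0.5
h_3 = 7
cx_4 = 11.5
cy_4 = 13.5
cz_4 = 12
cy_5 = 5.5
cz_5 = 5.5
r_5 = 2
h_5 = 4.5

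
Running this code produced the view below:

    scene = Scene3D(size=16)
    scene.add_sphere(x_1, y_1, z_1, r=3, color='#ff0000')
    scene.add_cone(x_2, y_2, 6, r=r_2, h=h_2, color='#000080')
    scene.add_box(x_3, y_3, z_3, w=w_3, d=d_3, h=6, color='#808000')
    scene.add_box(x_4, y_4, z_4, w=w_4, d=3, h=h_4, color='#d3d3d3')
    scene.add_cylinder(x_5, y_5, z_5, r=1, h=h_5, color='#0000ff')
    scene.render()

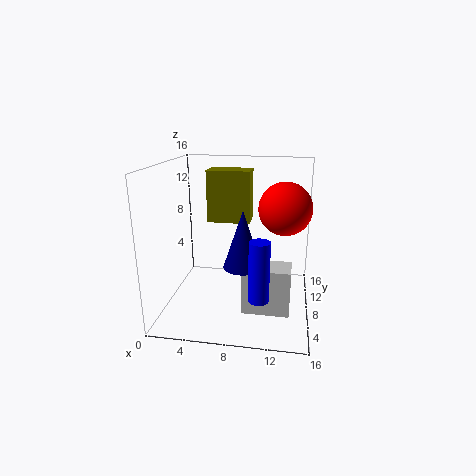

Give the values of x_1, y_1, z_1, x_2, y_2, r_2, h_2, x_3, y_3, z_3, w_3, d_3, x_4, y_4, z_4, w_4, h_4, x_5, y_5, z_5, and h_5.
x_1 = 13
y_1 = 10
z_1 = 11
x_2 = 9
y_2 = 5
r_2 = 2
h_2 = 6
x_3 = 4
y_3 = 10
z_3 = 9
w_3 = 5
d_3 = 3
x_4 = 9
y_4 = 4
z_4 = 1
w_4 = 5
h_4 = 5
x_5 = 11
y_5 = 2
z_5 = 4
h_5 = 6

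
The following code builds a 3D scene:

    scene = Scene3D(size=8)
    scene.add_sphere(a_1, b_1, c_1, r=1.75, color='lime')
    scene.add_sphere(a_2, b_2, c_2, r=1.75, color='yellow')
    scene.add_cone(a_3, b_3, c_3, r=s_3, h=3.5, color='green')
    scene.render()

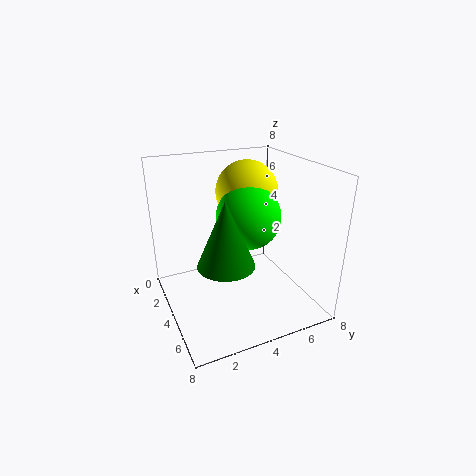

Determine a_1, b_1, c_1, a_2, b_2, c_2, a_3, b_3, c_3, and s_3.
a_1 = 4.25; b_1 = 4.5; c_1 = 5.25; a_2 = 3; b_2 = 5; c_2 = 6.25; a_3 = 5.25; b_3 = 2.75; c_3 = 3.25; s_3 = 1.5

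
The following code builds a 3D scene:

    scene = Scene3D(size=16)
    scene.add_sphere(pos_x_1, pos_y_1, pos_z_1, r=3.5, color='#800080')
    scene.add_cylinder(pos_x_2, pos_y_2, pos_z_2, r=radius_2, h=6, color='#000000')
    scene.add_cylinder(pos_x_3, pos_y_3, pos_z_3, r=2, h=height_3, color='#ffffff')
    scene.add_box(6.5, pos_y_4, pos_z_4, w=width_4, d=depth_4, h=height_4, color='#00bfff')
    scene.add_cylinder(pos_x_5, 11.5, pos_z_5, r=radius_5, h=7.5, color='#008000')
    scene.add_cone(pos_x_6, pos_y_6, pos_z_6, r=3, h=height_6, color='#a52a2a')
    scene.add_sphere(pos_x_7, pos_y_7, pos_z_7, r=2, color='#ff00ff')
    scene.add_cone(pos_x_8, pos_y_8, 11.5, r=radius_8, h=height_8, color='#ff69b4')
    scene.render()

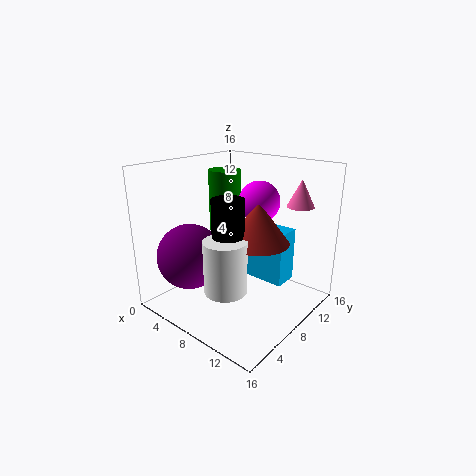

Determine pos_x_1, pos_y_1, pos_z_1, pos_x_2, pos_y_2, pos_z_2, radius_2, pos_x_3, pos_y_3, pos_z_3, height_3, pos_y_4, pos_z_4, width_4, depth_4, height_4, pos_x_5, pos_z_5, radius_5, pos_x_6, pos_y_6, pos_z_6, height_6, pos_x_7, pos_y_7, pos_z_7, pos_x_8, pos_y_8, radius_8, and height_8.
pos_x_1 = 5
pos_y_1 = 3.5
pos_z_1 = 6.5
pos_x_2 = 11
pos_y_2 = 3
pos_z_2 = 8
radius_2 = 1.5
pos_x_3 = 11.5
pos_y_3 = 2
pos_z_3 = 5.5
height_3 = 5
pos_y_4 = 11.5
pos_z_4 = 1.5
width_4 = 5
depth_4 = 3
height_4 = 6.5
pos_x_5 = 3
pos_z_5 = 7
radius_5 = 2
pos_x_6 = 12.5
pos_y_6 = 5.5
pos_z_6 = 9.5
height_6 = 4
pos_x_7 = 11.5
pos_y_7 = 7
pos_z_7 = 13
pos_x_8 = 13
pos_y_8 = 12.5
radius_8 = 1.5
height_8 = 3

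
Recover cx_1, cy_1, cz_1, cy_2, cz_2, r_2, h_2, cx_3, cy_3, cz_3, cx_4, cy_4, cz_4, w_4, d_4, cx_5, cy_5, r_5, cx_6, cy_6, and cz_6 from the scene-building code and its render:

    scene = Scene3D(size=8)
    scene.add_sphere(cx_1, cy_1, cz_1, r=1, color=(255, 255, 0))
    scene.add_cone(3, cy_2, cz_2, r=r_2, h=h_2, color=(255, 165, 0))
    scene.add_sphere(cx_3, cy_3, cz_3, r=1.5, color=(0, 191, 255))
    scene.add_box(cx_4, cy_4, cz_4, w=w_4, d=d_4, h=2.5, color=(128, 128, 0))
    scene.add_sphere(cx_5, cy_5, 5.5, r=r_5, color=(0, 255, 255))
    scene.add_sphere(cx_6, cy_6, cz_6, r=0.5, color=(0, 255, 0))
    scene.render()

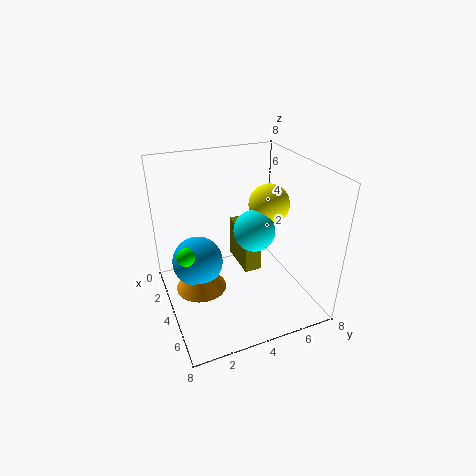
cx_1 = 5.5
cy_1 = 5
cz_1 = 6.5
cy_2 = 2
cz_2 = 0.5
r_2 = 1.5
h_2 = 2
cx_3 = 2.5
cy_3 = 2
cz_3 = 2
cx_4 = 1.5
cy_4 = 4.5
cz_4 = 1.5
w_4 = 2.5
d_4 = 1
cx_5 = 6
cy_5 = 4
r_5 = 1
cx_6 = 4
cy_6 = 1
cz_6 = 3.5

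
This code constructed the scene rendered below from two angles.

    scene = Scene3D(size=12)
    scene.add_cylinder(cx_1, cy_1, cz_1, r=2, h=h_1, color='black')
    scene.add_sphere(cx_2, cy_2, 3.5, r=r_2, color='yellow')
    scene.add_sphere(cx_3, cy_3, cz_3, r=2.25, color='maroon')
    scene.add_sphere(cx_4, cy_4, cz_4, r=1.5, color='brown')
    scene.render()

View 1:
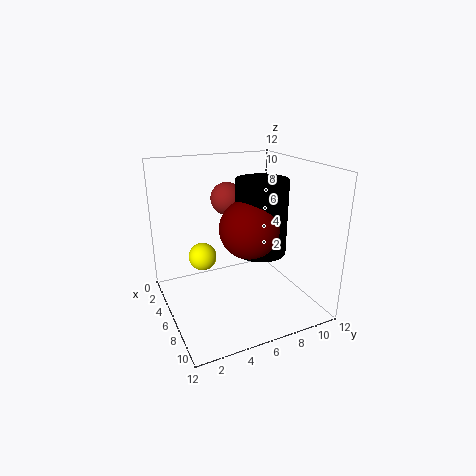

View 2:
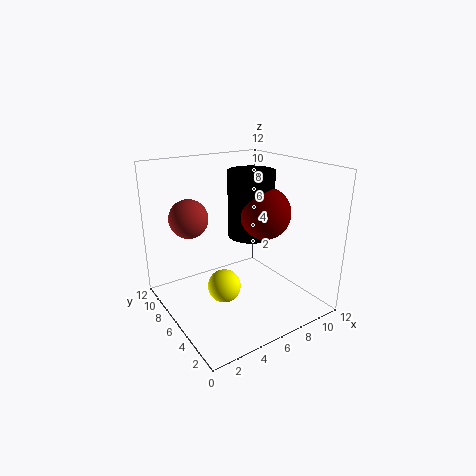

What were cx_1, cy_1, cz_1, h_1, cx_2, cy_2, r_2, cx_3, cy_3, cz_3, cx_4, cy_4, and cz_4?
cx_1 = 8
cy_1 = 7
cz_1 = 5.5
h_1 = 5.75
cx_2 = 3.25
cy_2 = 3.75
r_2 = 1.25
cx_3 = 8.5
cy_3 = 5.75
cz_3 = 7.75
cx_4 = 2
cy_4 = 6.75
cz_4 = 8.25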